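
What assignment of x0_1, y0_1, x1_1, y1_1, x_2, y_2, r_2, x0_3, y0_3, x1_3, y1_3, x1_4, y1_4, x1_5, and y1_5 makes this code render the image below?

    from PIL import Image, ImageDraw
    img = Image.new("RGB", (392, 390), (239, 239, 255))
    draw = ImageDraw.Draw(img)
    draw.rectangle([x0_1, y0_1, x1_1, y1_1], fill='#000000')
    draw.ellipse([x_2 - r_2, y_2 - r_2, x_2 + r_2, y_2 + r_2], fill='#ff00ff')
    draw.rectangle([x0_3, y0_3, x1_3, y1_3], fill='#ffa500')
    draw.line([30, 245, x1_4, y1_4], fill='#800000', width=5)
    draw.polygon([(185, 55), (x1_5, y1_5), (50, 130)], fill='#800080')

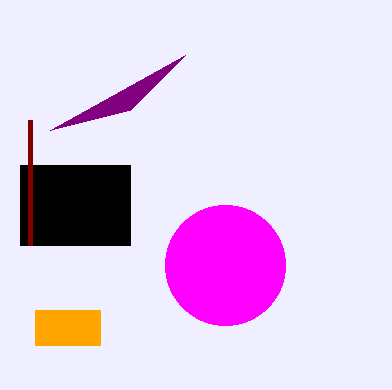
x0_1 = 20, y0_1 = 165, x1_1 = 130, y1_1 = 245, x_2 = 225, y_2 = 265, r_2 = 60, x0_3 = 35, y0_3 = 310, x1_3 = 100, y1_3 = 345, x1_4 = 30, y1_4 = 120, x1_5 = 130, y1_5 = 110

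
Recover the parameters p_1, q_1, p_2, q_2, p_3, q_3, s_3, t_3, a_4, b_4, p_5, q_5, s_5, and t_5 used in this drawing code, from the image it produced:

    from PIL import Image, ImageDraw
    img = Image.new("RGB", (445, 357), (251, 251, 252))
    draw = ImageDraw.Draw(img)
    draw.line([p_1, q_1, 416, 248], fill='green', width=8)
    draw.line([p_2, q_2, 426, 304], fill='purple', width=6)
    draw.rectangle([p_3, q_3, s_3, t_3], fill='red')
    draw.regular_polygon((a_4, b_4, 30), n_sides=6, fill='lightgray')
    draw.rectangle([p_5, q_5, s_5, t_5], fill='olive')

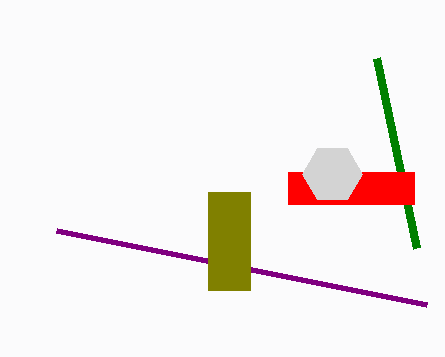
p_1 = 376; q_1 = 58; p_2 = 56; q_2 = 230; p_3 = 288; q_3 = 172; s_3 = 414; t_3 = 204; a_4 = 332; b_4 = 174; p_5 = 208; q_5 = 192; s_5 = 250; t_5 = 290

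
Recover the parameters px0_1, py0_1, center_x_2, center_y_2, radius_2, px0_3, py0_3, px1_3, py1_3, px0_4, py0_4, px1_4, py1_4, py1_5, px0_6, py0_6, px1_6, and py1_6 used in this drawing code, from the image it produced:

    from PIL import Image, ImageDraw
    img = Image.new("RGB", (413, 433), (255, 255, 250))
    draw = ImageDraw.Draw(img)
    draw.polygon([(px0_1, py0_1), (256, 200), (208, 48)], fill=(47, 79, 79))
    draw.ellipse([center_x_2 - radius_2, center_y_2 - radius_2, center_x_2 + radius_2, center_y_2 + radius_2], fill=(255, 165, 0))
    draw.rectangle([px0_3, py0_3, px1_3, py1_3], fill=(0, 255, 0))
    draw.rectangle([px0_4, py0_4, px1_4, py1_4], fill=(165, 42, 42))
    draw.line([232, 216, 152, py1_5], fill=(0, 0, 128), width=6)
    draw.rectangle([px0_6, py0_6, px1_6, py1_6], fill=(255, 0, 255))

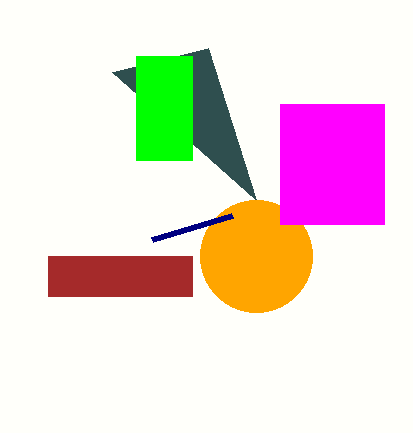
px0_1 = 112; py0_1 = 72; center_x_2 = 256; center_y_2 = 256; radius_2 = 56; px0_3 = 136; py0_3 = 56; px1_3 = 192; py1_3 = 160; px0_4 = 48; py0_4 = 256; px1_4 = 192; py1_4 = 296; py1_5 = 240; px0_6 = 280; py0_6 = 104; px1_6 = 384; py1_6 = 224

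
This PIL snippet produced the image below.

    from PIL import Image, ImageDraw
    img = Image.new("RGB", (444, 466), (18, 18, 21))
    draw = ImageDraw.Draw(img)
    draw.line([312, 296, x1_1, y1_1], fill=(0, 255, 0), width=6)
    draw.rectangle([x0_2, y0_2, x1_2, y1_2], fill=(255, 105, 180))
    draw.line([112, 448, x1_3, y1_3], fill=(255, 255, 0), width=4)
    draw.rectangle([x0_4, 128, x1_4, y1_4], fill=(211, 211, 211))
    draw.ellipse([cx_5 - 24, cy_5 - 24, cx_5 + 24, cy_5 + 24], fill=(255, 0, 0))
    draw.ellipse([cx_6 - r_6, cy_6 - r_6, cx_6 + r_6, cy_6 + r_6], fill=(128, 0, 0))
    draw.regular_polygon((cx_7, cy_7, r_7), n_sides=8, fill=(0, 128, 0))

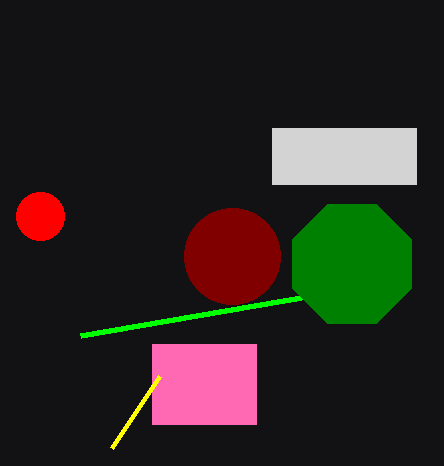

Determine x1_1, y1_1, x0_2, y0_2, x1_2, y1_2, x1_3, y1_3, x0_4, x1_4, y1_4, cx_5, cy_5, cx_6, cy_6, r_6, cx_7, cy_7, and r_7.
x1_1 = 80; y1_1 = 336; x0_2 = 152; y0_2 = 344; x1_2 = 256; y1_2 = 424; x1_3 = 160; y1_3 = 376; x0_4 = 272; x1_4 = 416; y1_4 = 184; cx_5 = 40; cy_5 = 216; cx_6 = 232; cy_6 = 256; r_6 = 48; cx_7 = 352; cy_7 = 264; r_7 = 64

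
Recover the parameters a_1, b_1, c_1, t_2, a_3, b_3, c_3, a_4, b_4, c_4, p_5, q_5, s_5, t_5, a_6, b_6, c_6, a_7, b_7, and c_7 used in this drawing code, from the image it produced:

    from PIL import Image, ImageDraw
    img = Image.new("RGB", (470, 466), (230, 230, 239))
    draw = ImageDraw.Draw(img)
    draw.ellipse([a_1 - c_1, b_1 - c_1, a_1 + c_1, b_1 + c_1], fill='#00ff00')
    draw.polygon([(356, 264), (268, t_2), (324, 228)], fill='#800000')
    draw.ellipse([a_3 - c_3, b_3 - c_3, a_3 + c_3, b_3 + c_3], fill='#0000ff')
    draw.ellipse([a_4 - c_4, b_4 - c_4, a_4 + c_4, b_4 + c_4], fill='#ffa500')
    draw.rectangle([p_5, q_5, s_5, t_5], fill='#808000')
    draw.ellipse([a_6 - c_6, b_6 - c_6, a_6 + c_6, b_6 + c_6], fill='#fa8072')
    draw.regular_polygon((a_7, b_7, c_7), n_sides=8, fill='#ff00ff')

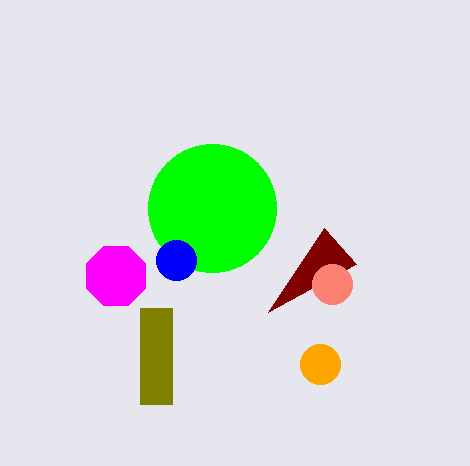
a_1 = 212; b_1 = 208; c_1 = 64; t_2 = 312; a_3 = 176; b_3 = 260; c_3 = 20; a_4 = 320; b_4 = 364; c_4 = 20; p_5 = 140; q_5 = 308; s_5 = 172; t_5 = 404; a_6 = 332; b_6 = 284; c_6 = 20; a_7 = 116; b_7 = 276; c_7 = 32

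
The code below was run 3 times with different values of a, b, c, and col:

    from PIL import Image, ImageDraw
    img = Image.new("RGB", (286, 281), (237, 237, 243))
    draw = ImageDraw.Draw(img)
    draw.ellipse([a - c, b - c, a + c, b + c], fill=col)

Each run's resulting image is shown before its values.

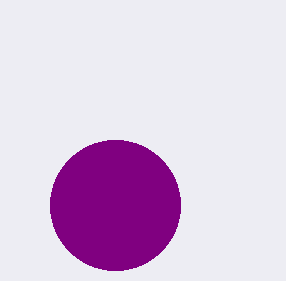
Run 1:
a = 115
b = 205
c = 65
col = 'purple'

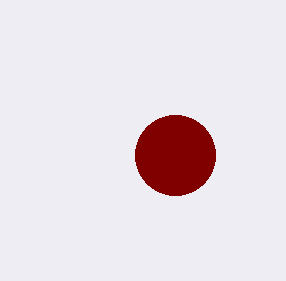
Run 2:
a = 175; b = 155; c = 40; col = 'maroon'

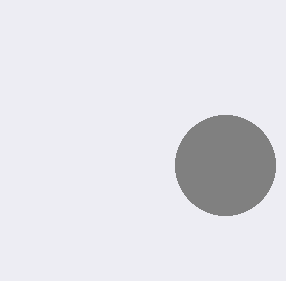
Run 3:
a = 225, b = 165, c = 50, col = 'gray'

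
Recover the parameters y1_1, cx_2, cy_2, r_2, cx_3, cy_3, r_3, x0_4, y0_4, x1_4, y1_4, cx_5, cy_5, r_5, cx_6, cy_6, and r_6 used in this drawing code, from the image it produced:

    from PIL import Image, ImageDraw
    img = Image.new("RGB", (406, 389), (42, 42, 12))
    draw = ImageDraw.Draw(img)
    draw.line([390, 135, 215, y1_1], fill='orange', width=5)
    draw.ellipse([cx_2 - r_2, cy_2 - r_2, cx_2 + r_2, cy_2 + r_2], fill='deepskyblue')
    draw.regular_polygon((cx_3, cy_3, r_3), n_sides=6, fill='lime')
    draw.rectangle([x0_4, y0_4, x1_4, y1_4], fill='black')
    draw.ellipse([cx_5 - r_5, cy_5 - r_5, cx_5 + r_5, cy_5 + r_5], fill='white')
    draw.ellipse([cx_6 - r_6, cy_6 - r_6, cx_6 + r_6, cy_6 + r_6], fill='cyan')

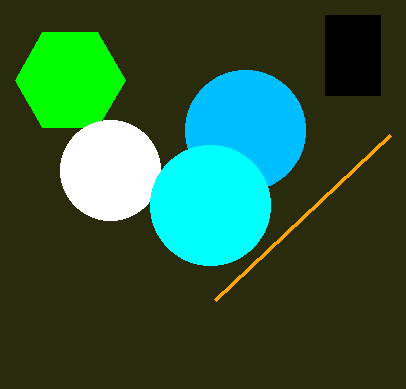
y1_1 = 300, cx_2 = 245, cy_2 = 130, r_2 = 60, cx_3 = 70, cy_3 = 80, r_3 = 55, x0_4 = 325, y0_4 = 15, x1_4 = 380, y1_4 = 95, cx_5 = 110, cy_5 = 170, r_5 = 50, cx_6 = 210, cy_6 = 205, r_6 = 60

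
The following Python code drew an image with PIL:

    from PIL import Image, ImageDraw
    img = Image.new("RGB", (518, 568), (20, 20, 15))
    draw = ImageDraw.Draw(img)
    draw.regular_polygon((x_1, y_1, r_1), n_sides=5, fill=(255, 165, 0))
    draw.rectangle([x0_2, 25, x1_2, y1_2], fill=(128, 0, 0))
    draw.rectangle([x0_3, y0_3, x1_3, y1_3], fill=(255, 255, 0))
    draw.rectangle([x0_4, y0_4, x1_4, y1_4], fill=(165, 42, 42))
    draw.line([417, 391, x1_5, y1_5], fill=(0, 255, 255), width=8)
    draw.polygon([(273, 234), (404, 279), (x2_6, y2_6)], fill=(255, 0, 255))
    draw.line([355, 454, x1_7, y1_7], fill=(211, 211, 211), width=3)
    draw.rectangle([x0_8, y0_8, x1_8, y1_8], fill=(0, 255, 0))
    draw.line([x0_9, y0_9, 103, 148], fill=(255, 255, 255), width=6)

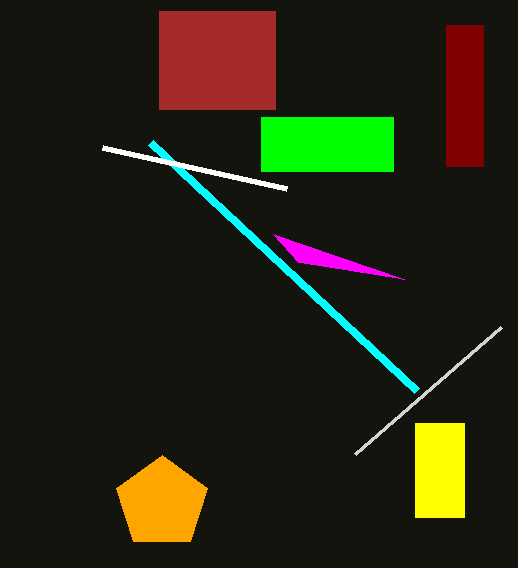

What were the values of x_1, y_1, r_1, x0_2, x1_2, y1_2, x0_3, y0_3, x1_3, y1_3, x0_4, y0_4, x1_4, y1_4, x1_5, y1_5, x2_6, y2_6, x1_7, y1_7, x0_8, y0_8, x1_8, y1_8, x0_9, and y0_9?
x_1 = 162
y_1 = 503
r_1 = 48
x0_2 = 446
x1_2 = 483
y1_2 = 166
x0_3 = 415
y0_3 = 423
x1_3 = 464
y1_3 = 517
x0_4 = 159
y0_4 = 11
x1_4 = 275
y1_4 = 109
x1_5 = 151
y1_5 = 143
x2_6 = 298
y2_6 = 262
x1_7 = 501
y1_7 = 327
x0_8 = 261
y0_8 = 117
x1_8 = 393
y1_8 = 171
x0_9 = 287
y0_9 = 189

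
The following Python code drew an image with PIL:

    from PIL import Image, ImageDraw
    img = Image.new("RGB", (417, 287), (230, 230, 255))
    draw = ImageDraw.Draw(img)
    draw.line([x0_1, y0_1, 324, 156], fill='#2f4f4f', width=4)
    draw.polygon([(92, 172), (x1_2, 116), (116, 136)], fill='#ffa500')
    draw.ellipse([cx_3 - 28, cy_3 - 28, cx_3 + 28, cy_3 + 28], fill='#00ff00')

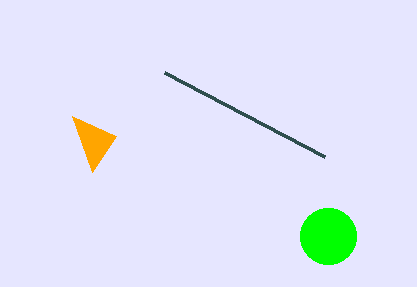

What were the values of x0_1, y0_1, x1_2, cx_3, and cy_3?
x0_1 = 164, y0_1 = 72, x1_2 = 72, cx_3 = 328, cy_3 = 236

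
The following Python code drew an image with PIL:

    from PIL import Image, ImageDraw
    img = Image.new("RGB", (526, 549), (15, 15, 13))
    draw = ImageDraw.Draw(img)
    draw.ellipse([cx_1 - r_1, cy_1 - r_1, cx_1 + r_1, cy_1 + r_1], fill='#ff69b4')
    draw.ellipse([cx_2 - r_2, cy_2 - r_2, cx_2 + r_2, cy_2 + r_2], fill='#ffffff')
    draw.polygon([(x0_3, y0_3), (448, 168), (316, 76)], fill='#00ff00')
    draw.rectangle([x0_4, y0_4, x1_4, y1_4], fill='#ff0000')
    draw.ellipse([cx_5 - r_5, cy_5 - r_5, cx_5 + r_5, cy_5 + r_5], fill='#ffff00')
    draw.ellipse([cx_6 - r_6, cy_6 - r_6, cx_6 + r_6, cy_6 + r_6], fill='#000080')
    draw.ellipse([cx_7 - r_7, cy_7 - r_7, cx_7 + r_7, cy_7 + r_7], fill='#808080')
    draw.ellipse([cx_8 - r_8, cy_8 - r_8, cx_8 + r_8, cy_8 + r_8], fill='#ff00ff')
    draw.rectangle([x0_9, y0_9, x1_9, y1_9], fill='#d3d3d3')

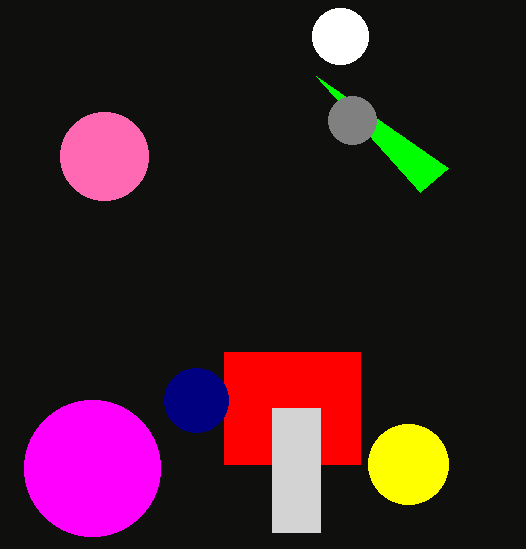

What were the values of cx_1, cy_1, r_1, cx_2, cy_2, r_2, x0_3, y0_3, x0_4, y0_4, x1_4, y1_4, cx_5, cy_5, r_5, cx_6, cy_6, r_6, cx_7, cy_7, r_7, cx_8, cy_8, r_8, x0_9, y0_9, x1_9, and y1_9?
cx_1 = 104, cy_1 = 156, r_1 = 44, cx_2 = 340, cy_2 = 36, r_2 = 28, x0_3 = 420, y0_3 = 192, x0_4 = 224, y0_4 = 352, x1_4 = 360, y1_4 = 464, cx_5 = 408, cy_5 = 464, r_5 = 40, cx_6 = 196, cy_6 = 400, r_6 = 32, cx_7 = 352, cy_7 = 120, r_7 = 24, cx_8 = 92, cy_8 = 468, r_8 = 68, x0_9 = 272, y0_9 = 408, x1_9 = 320, y1_9 = 532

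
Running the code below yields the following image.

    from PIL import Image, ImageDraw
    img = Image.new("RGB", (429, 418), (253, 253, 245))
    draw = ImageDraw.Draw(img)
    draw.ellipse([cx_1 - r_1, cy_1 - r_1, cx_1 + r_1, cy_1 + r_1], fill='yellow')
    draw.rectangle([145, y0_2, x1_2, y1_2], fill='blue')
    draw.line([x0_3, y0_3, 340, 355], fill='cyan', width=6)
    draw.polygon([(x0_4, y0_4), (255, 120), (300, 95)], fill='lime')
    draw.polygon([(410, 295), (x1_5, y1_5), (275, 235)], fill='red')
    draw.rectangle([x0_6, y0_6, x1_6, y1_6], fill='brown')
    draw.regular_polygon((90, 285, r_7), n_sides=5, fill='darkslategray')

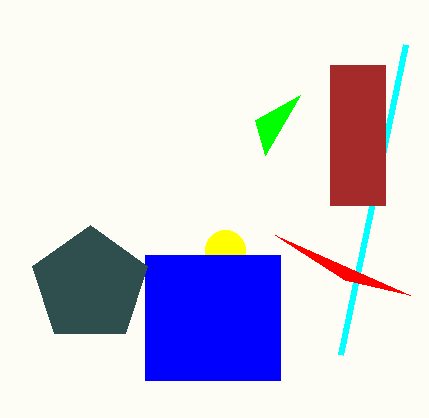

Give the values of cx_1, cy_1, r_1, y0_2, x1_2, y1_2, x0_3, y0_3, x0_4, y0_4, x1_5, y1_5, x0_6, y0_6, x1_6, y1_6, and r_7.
cx_1 = 225
cy_1 = 250
r_1 = 20
y0_2 = 255
x1_2 = 280
y1_2 = 380
x0_3 = 405
y0_3 = 45
x0_4 = 265
y0_4 = 155
x1_5 = 345
y1_5 = 280
x0_6 = 330
y0_6 = 65
x1_6 = 385
y1_6 = 205
r_7 = 60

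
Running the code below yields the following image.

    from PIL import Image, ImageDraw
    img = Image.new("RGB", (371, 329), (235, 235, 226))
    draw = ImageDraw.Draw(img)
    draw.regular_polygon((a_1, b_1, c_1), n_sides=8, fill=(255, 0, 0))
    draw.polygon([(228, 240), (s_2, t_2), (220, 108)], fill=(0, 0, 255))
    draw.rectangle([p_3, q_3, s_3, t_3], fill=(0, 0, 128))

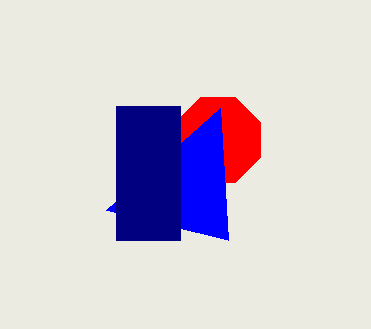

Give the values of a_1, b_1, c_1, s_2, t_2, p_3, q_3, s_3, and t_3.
a_1 = 218
b_1 = 140
c_1 = 46
s_2 = 106
t_2 = 210
p_3 = 116
q_3 = 106
s_3 = 180
t_3 = 240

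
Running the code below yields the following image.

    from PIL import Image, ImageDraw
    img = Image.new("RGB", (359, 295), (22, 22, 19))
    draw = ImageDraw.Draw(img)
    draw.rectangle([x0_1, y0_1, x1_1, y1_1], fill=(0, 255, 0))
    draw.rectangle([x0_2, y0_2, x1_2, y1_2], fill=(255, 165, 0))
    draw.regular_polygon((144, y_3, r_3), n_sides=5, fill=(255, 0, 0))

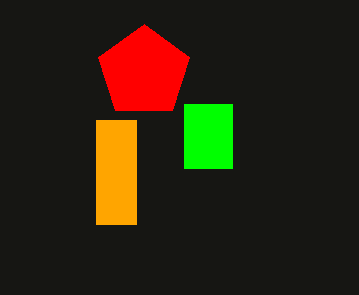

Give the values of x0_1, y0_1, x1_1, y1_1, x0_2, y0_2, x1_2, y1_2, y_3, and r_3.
x0_1 = 184
y0_1 = 104
x1_1 = 232
y1_1 = 168
x0_2 = 96
y0_2 = 120
x1_2 = 136
y1_2 = 224
y_3 = 72
r_3 = 48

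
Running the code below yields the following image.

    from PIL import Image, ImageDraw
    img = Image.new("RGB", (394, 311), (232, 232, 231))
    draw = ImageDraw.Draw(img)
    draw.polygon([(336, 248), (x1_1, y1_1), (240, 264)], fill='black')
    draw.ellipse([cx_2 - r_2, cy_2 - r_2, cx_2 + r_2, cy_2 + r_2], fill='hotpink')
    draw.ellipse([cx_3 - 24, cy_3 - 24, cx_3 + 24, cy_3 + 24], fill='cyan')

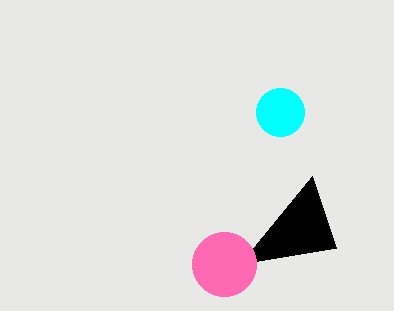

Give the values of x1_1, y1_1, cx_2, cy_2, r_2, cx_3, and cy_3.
x1_1 = 312
y1_1 = 176
cx_2 = 224
cy_2 = 264
r_2 = 32
cx_3 = 280
cy_3 = 112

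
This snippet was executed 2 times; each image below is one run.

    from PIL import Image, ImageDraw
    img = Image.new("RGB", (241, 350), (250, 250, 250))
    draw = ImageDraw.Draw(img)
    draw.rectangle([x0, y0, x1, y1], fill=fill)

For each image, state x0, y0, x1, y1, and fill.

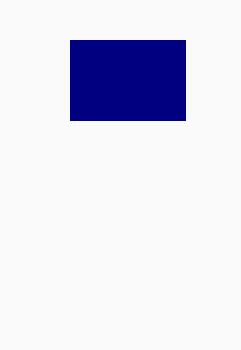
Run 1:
x0 = 70
y0 = 40
x1 = 185
y1 = 120
fill = 'navy'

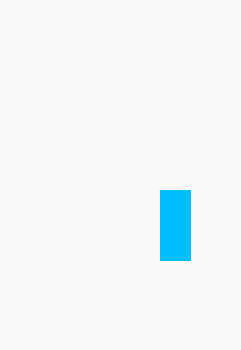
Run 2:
x0 = 160, y0 = 190, x1 = 190, y1 = 260, fill = 'deepskyblue'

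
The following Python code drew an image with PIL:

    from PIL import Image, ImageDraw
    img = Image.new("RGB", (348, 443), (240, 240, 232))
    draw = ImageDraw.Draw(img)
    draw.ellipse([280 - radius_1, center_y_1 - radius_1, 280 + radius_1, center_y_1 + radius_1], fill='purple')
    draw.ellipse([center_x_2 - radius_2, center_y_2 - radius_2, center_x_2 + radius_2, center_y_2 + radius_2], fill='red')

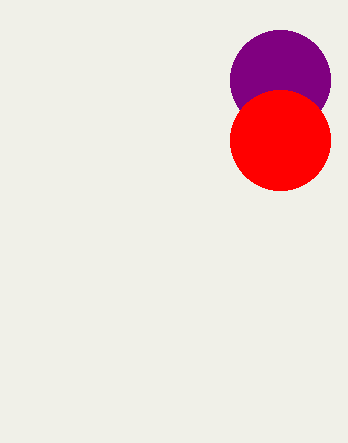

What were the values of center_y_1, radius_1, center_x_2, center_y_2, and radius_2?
center_y_1 = 80, radius_1 = 50, center_x_2 = 280, center_y_2 = 140, radius_2 = 50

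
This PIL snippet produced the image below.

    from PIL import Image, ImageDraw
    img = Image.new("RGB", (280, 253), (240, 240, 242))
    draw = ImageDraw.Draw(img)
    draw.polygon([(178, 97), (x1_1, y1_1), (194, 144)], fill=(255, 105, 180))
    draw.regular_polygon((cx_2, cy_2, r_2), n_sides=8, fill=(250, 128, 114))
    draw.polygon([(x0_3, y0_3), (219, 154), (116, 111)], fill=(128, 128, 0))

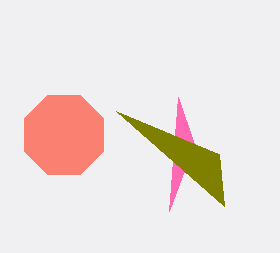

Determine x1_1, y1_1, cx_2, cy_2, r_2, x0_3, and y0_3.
x1_1 = 169; y1_1 = 211; cx_2 = 64; cy_2 = 135; r_2 = 43; x0_3 = 224; y0_3 = 206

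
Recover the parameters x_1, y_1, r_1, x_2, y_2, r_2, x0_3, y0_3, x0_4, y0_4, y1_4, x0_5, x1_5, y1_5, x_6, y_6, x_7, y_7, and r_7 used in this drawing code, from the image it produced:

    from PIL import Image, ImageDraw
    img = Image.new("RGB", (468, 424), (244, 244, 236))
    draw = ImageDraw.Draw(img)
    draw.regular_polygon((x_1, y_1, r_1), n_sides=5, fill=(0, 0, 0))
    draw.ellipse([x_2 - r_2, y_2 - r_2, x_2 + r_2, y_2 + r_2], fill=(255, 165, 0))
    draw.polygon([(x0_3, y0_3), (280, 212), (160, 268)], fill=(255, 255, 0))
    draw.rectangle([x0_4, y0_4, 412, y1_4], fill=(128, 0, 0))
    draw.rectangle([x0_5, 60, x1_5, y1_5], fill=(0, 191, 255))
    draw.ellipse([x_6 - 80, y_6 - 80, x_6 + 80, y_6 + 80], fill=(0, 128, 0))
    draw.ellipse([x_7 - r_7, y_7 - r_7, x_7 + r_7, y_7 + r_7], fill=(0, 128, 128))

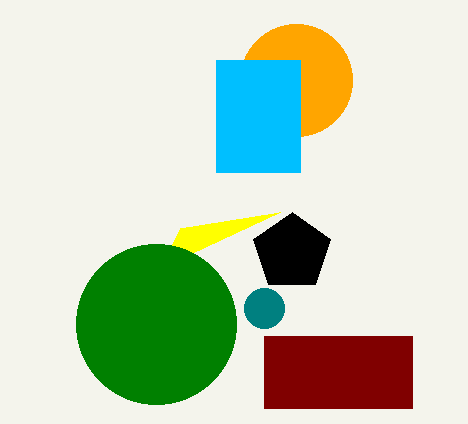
x_1 = 292; y_1 = 252; r_1 = 40; x_2 = 296; y_2 = 80; r_2 = 56; x0_3 = 180; y0_3 = 228; x0_4 = 264; y0_4 = 336; y1_4 = 408; x0_5 = 216; x1_5 = 300; y1_5 = 172; x_6 = 156; y_6 = 324; x_7 = 264; y_7 = 308; r_7 = 20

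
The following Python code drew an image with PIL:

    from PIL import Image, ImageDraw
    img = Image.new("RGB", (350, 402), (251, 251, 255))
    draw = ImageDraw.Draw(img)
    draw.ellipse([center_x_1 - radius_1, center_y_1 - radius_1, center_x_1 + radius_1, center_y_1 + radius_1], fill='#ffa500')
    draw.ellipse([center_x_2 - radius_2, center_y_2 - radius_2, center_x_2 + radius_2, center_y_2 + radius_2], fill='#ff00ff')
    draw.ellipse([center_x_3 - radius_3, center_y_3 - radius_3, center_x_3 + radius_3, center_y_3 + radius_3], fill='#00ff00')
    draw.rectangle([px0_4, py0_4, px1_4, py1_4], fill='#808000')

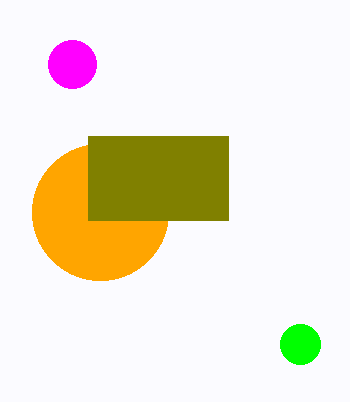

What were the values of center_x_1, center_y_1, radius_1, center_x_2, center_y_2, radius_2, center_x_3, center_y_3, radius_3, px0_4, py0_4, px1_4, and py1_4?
center_x_1 = 100
center_y_1 = 212
radius_1 = 68
center_x_2 = 72
center_y_2 = 64
radius_2 = 24
center_x_3 = 300
center_y_3 = 344
radius_3 = 20
px0_4 = 88
py0_4 = 136
px1_4 = 228
py1_4 = 220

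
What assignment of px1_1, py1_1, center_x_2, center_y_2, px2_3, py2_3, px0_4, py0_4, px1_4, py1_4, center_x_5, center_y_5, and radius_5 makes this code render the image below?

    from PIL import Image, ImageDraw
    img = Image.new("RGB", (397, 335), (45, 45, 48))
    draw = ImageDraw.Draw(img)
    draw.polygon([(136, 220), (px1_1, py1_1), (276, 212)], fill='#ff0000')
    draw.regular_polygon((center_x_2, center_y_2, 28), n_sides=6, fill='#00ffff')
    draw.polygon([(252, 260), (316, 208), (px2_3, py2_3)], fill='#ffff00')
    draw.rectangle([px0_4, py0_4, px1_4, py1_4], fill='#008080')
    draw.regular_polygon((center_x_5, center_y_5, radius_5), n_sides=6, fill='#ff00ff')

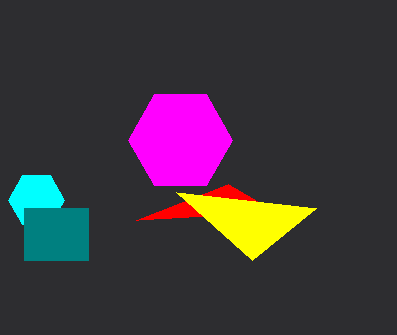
px1_1 = 228
py1_1 = 184
center_x_2 = 36
center_y_2 = 200
px2_3 = 176
py2_3 = 192
px0_4 = 24
py0_4 = 208
px1_4 = 88
py1_4 = 260
center_x_5 = 180
center_y_5 = 140
radius_5 = 52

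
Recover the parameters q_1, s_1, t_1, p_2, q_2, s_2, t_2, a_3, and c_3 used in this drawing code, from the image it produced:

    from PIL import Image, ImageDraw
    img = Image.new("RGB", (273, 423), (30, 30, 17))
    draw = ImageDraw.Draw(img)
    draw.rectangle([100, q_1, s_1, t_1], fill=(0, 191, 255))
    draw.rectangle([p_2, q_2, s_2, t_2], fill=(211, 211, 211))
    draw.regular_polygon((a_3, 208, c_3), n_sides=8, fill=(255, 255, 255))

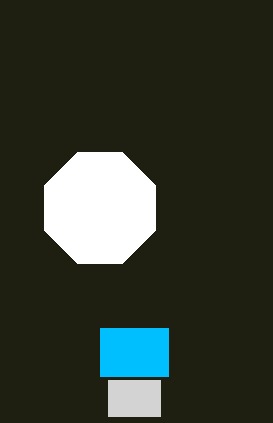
q_1 = 328, s_1 = 168, t_1 = 376, p_2 = 108, q_2 = 380, s_2 = 160, t_2 = 416, a_3 = 100, c_3 = 60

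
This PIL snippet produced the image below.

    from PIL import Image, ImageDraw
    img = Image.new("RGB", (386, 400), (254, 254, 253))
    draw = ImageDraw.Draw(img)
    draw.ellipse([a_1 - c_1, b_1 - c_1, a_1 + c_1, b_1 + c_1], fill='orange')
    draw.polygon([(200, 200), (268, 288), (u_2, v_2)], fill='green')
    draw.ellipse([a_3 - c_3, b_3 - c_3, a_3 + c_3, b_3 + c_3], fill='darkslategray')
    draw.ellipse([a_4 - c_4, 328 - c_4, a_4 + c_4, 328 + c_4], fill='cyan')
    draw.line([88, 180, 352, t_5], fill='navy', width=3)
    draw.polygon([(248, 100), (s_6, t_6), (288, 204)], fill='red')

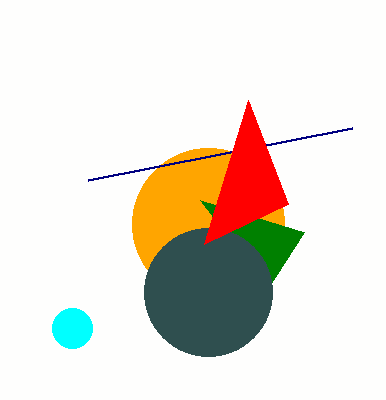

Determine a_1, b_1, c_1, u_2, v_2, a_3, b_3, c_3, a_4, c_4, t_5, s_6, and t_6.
a_1 = 208
b_1 = 224
c_1 = 76
u_2 = 304
v_2 = 232
a_3 = 208
b_3 = 292
c_3 = 64
a_4 = 72
c_4 = 20
t_5 = 128
s_6 = 204
t_6 = 244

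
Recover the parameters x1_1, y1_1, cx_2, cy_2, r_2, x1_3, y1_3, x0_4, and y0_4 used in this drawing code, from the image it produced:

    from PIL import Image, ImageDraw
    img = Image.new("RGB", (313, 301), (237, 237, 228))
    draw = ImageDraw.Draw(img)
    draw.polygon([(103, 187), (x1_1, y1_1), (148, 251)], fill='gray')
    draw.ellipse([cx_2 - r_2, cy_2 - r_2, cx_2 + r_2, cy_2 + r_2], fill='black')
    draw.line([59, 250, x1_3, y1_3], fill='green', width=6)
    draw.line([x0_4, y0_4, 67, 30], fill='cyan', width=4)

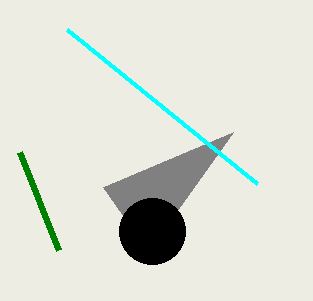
x1_1 = 233; y1_1 = 132; cx_2 = 152; cy_2 = 231; r_2 = 33; x1_3 = 20; y1_3 = 152; x0_4 = 257; y0_4 = 184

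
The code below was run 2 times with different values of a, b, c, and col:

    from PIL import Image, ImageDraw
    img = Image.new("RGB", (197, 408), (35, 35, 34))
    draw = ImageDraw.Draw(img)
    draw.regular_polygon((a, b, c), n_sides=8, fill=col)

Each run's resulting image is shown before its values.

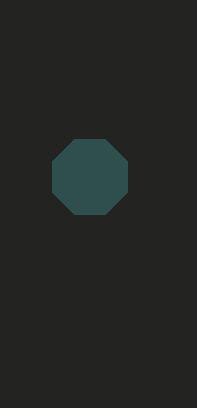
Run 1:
a = 90
b = 177
c = 41
col = 'darkslategray'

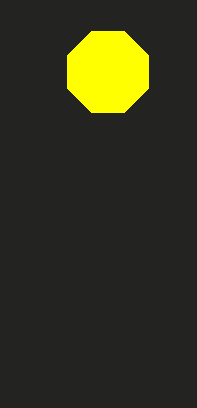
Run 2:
a = 108; b = 72; c = 44; col = 'yellow'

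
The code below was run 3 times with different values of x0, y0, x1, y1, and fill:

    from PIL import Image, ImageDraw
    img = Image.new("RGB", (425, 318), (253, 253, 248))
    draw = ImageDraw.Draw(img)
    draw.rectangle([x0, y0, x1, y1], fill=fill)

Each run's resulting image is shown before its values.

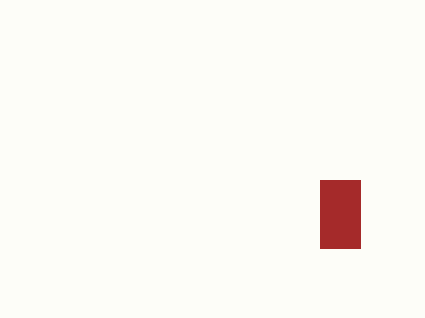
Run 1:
x0 = 320, y0 = 180, x1 = 360, y1 = 248, fill = 'brown'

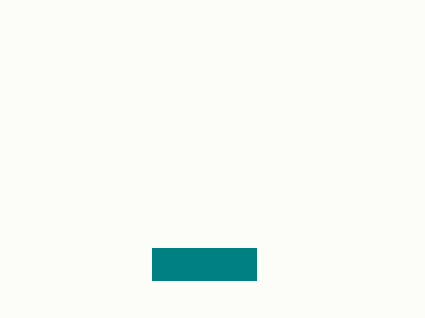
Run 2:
x0 = 152; y0 = 248; x1 = 256; y1 = 280; fill = 'teal'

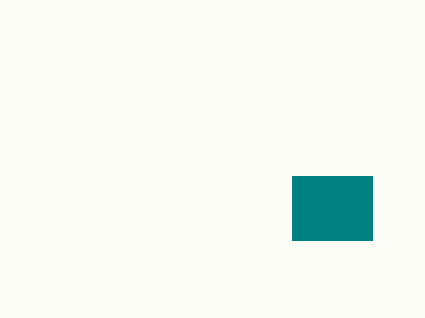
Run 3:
x0 = 292, y0 = 176, x1 = 372, y1 = 240, fill = 'teal'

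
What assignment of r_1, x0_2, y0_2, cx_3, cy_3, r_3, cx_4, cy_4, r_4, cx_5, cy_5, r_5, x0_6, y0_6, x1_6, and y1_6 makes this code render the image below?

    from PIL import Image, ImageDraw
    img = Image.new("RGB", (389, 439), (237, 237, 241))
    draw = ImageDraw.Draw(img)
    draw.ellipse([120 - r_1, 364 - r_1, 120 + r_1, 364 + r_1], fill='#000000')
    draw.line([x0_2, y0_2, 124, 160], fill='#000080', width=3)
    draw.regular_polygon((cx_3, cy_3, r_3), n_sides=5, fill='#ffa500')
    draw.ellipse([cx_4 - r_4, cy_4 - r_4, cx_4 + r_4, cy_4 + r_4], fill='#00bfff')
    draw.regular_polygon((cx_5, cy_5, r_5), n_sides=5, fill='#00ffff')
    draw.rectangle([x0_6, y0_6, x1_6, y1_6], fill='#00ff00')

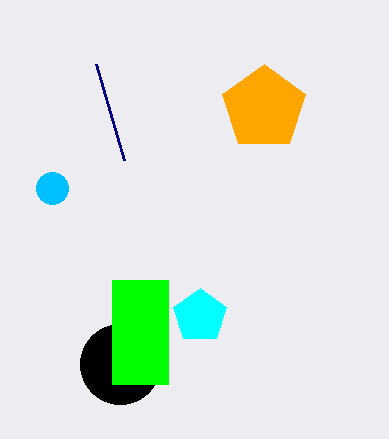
r_1 = 40
x0_2 = 96
y0_2 = 64
cx_3 = 264
cy_3 = 108
r_3 = 44
cx_4 = 52
cy_4 = 188
r_4 = 16
cx_5 = 200
cy_5 = 316
r_5 = 28
x0_6 = 112
y0_6 = 280
x1_6 = 168
y1_6 = 384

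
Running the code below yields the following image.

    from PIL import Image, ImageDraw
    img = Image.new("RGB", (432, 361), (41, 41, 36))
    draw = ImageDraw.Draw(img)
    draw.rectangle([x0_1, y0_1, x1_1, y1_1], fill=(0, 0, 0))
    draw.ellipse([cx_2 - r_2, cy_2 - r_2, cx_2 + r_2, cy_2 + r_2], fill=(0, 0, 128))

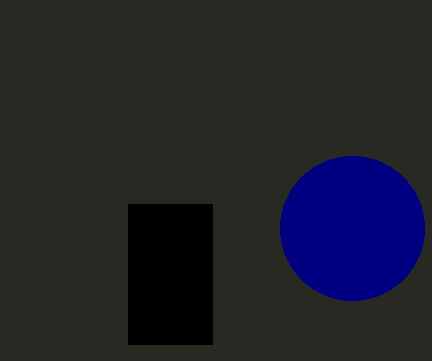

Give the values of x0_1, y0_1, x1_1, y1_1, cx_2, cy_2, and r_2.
x0_1 = 128
y0_1 = 204
x1_1 = 212
y1_1 = 344
cx_2 = 352
cy_2 = 228
r_2 = 72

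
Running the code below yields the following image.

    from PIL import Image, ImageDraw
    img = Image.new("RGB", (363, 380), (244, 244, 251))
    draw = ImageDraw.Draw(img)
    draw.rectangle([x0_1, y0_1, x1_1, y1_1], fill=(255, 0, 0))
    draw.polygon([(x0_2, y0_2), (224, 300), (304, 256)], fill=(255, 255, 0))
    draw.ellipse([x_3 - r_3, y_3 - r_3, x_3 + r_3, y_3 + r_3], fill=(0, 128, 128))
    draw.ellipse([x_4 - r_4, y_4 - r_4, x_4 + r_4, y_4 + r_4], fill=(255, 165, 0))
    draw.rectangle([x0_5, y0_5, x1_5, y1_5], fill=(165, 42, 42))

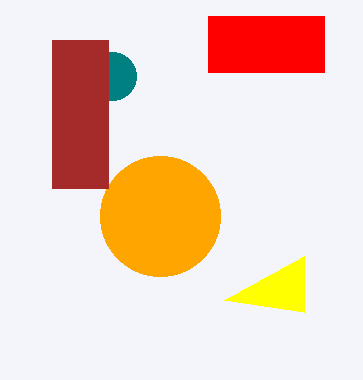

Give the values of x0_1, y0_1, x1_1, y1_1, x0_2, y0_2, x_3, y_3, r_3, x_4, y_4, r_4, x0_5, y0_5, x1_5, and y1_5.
x0_1 = 208, y0_1 = 16, x1_1 = 324, y1_1 = 72, x0_2 = 304, y0_2 = 312, x_3 = 112, y_3 = 76, r_3 = 24, x_4 = 160, y_4 = 216, r_4 = 60, x0_5 = 52, y0_5 = 40, x1_5 = 108, y1_5 = 188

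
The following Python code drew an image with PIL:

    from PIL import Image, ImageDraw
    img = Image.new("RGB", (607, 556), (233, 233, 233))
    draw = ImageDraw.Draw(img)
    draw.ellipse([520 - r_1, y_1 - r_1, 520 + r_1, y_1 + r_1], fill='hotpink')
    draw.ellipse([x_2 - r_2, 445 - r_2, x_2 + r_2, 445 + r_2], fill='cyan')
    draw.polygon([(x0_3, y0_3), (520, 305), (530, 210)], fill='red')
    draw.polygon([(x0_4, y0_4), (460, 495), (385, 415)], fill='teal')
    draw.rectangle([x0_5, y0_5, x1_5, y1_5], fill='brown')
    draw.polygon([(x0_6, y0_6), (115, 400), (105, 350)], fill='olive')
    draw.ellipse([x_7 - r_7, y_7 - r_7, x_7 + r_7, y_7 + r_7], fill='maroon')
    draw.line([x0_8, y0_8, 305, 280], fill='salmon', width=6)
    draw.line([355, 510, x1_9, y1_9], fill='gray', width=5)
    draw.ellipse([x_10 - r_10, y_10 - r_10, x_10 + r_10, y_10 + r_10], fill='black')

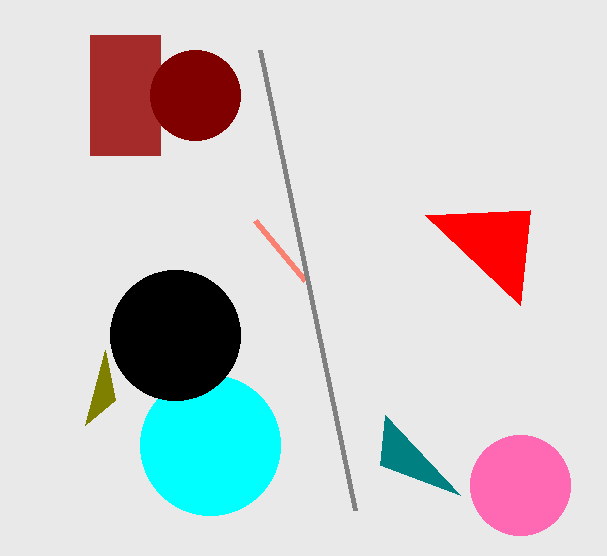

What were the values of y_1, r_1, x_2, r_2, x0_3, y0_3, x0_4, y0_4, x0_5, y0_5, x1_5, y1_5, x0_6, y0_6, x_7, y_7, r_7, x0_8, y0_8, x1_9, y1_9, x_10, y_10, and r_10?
y_1 = 485, r_1 = 50, x_2 = 210, r_2 = 70, x0_3 = 425, y0_3 = 215, x0_4 = 380, y0_4 = 465, x0_5 = 90, y0_5 = 35, x1_5 = 160, y1_5 = 155, x0_6 = 85, y0_6 = 425, x_7 = 195, y_7 = 95, r_7 = 45, x0_8 = 255, y0_8 = 220, x1_9 = 260, y1_9 = 50, x_10 = 175, y_10 = 335, r_10 = 65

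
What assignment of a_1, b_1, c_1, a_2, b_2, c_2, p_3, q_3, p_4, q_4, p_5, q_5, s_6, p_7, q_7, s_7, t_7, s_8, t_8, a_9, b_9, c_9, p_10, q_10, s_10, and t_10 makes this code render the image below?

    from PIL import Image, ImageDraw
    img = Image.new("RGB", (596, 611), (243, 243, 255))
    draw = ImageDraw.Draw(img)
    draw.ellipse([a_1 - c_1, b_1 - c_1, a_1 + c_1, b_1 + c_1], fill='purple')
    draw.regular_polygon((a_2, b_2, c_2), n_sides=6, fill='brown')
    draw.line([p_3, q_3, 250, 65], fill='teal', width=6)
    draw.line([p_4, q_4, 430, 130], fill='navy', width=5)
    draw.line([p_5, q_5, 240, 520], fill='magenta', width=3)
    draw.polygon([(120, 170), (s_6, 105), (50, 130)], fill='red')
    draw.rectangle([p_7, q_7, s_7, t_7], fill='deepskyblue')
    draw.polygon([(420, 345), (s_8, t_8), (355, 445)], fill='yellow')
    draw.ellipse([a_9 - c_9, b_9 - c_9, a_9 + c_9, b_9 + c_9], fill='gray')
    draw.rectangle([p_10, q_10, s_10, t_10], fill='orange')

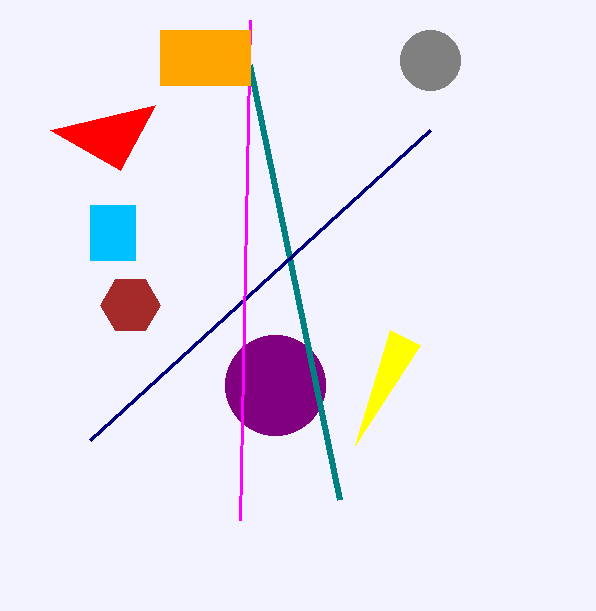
a_1 = 275; b_1 = 385; c_1 = 50; a_2 = 130; b_2 = 305; c_2 = 30; p_3 = 340; q_3 = 500; p_4 = 90; q_4 = 440; p_5 = 250; q_5 = 20; s_6 = 155; p_7 = 90; q_7 = 205; s_7 = 135; t_7 = 260; s_8 = 390; t_8 = 330; a_9 = 430; b_9 = 60; c_9 = 30; p_10 = 160; q_10 = 30; s_10 = 250; t_10 = 85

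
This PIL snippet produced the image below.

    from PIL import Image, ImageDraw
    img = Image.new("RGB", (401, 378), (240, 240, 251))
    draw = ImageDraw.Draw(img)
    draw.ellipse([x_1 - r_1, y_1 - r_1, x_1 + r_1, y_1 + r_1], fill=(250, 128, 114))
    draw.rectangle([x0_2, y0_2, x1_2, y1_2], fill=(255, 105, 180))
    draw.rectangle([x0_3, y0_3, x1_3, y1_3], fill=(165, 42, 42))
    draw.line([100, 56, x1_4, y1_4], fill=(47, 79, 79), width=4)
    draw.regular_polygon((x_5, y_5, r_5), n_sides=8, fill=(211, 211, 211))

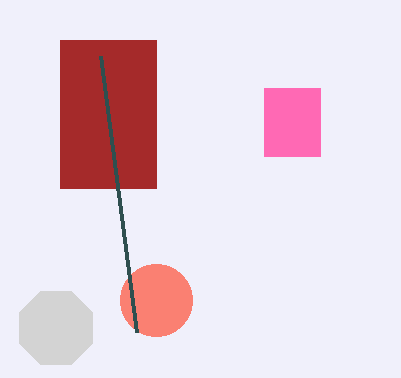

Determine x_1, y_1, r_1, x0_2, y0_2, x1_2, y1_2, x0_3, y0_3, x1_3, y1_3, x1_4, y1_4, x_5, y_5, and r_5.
x_1 = 156, y_1 = 300, r_1 = 36, x0_2 = 264, y0_2 = 88, x1_2 = 320, y1_2 = 156, x0_3 = 60, y0_3 = 40, x1_3 = 156, y1_3 = 188, x1_4 = 136, y1_4 = 332, x_5 = 56, y_5 = 328, r_5 = 40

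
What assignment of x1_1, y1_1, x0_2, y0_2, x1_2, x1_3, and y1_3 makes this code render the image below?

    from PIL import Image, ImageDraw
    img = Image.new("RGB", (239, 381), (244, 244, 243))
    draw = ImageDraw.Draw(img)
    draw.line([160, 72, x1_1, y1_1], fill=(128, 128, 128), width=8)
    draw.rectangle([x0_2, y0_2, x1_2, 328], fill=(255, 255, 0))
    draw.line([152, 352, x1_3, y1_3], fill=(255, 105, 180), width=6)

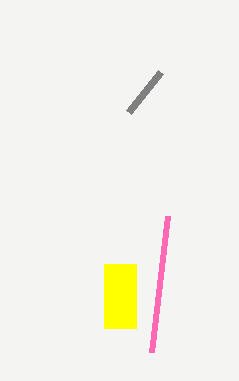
x1_1 = 128
y1_1 = 112
x0_2 = 104
y0_2 = 264
x1_2 = 136
x1_3 = 168
y1_3 = 216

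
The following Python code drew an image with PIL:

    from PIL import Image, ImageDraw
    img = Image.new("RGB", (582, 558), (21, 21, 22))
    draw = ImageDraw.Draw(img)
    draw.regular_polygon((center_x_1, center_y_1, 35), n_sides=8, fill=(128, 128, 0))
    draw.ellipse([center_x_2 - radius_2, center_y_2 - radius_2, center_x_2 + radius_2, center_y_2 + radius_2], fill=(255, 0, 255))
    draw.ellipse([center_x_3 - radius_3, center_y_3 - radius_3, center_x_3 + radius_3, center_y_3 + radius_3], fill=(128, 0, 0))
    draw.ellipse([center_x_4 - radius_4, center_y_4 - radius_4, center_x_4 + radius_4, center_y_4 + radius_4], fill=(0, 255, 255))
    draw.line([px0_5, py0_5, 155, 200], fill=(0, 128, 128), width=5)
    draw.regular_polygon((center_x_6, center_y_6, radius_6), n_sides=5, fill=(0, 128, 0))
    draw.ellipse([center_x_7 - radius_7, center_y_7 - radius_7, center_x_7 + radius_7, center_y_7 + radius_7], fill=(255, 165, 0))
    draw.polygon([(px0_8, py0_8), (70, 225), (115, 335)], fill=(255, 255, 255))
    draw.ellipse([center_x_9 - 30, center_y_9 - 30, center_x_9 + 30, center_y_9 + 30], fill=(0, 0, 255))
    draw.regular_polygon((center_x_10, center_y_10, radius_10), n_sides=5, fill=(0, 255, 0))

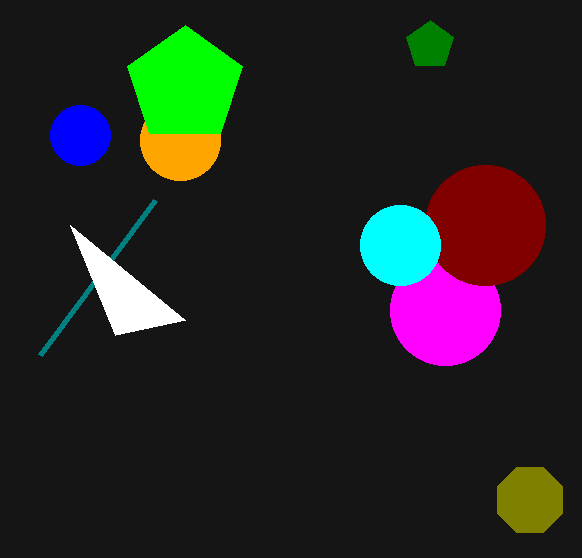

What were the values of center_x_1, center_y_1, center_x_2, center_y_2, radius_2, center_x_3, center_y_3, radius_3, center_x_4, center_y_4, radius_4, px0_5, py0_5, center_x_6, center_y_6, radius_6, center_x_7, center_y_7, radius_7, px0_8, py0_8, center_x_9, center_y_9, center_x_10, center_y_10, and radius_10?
center_x_1 = 530
center_y_1 = 500
center_x_2 = 445
center_y_2 = 310
radius_2 = 55
center_x_3 = 485
center_y_3 = 225
radius_3 = 60
center_x_4 = 400
center_y_4 = 245
radius_4 = 40
px0_5 = 40
py0_5 = 355
center_x_6 = 430
center_y_6 = 45
radius_6 = 25
center_x_7 = 180
center_y_7 = 140
radius_7 = 40
px0_8 = 185
py0_8 = 320
center_x_9 = 80
center_y_9 = 135
center_x_10 = 185
center_y_10 = 85
radius_10 = 60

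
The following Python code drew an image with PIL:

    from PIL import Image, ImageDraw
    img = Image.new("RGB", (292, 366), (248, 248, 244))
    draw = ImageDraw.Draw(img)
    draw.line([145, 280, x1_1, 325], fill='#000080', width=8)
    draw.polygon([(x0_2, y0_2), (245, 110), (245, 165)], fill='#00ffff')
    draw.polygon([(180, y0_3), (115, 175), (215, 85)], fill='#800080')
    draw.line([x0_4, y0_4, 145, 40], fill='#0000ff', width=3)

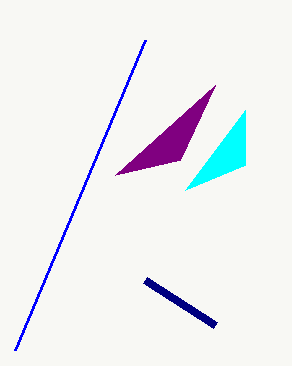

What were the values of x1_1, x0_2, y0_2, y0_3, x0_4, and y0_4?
x1_1 = 215, x0_2 = 185, y0_2 = 190, y0_3 = 160, x0_4 = 15, y0_4 = 350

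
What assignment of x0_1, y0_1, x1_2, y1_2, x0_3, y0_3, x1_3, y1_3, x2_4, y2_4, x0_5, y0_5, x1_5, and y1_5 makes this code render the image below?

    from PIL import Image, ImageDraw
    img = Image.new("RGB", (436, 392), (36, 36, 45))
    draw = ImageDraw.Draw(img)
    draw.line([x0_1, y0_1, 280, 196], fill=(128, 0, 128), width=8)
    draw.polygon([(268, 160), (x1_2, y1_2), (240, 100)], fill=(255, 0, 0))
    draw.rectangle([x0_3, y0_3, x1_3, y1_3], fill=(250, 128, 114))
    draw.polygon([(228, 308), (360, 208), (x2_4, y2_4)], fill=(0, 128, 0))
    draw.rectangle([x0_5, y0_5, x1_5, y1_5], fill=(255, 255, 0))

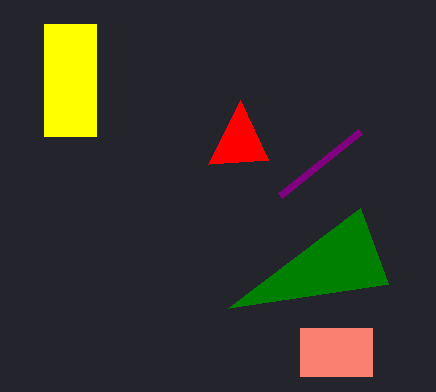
x0_1 = 360; y0_1 = 132; x1_2 = 208; y1_2 = 164; x0_3 = 300; y0_3 = 328; x1_3 = 372; y1_3 = 376; x2_4 = 388; y2_4 = 284; x0_5 = 44; y0_5 = 24; x1_5 = 96; y1_5 = 136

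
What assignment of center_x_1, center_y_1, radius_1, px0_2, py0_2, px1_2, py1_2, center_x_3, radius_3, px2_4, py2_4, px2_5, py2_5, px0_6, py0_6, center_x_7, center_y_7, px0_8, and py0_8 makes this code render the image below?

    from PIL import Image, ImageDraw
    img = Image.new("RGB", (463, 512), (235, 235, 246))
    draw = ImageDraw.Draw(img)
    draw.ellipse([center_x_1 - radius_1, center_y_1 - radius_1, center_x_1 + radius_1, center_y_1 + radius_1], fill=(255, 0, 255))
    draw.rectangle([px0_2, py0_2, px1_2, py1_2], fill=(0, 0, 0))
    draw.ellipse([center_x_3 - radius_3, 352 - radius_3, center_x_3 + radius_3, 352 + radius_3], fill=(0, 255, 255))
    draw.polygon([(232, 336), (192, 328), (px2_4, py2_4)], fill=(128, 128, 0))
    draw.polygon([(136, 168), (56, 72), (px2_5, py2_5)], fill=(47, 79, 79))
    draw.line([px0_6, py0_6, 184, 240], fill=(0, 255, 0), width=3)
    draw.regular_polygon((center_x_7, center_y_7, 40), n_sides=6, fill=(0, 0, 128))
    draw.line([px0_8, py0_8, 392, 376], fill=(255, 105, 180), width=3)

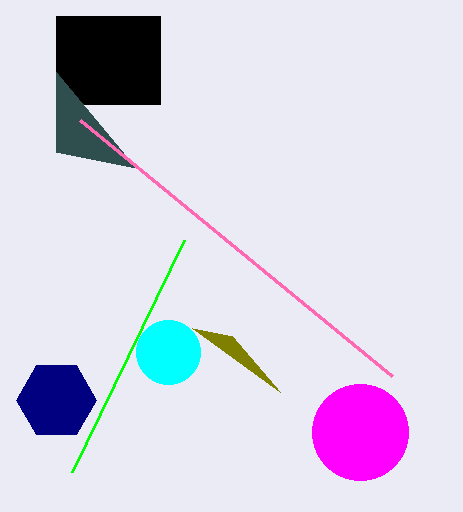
center_x_1 = 360, center_y_1 = 432, radius_1 = 48, px0_2 = 56, py0_2 = 16, px1_2 = 160, py1_2 = 104, center_x_3 = 168, radius_3 = 32, px2_4 = 280, py2_4 = 392, px2_5 = 56, py2_5 = 152, px0_6 = 72, py0_6 = 472, center_x_7 = 56, center_y_7 = 400, px0_8 = 80, py0_8 = 120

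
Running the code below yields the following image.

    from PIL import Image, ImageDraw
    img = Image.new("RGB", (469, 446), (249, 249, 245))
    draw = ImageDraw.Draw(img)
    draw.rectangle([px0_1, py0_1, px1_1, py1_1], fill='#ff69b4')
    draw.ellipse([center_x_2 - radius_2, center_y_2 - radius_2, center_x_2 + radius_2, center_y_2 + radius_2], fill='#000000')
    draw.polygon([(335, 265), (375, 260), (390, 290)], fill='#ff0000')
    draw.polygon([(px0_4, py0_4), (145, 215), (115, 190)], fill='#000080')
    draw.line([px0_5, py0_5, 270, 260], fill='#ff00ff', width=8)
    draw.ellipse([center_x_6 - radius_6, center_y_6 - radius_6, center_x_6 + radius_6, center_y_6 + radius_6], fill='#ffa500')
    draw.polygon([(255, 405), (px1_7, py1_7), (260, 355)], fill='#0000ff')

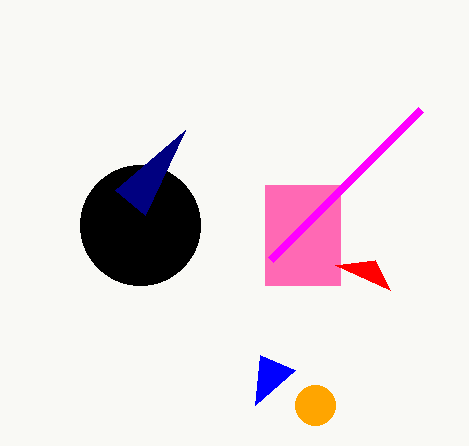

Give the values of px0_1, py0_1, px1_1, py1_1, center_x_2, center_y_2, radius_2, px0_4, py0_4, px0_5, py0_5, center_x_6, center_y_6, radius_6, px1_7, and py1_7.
px0_1 = 265; py0_1 = 185; px1_1 = 340; py1_1 = 285; center_x_2 = 140; center_y_2 = 225; radius_2 = 60; px0_4 = 185; py0_4 = 130; px0_5 = 420; py0_5 = 110; center_x_6 = 315; center_y_6 = 405; radius_6 = 20; px1_7 = 295; py1_7 = 370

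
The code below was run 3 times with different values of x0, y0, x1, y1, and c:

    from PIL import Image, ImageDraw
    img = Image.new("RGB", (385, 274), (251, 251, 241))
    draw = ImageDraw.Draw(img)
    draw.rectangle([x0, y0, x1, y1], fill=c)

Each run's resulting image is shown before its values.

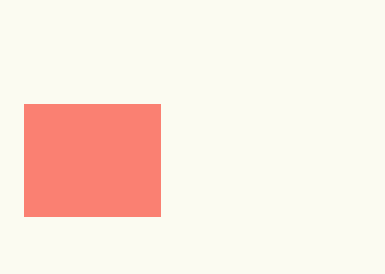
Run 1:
x0 = 24
y0 = 104
x1 = 160
y1 = 216
c = 'salmon'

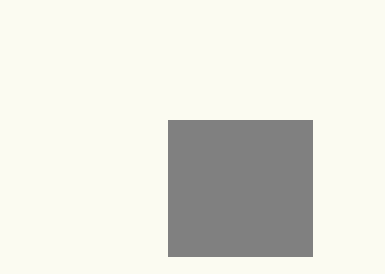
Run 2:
x0 = 168, y0 = 120, x1 = 312, y1 = 256, c = 'gray'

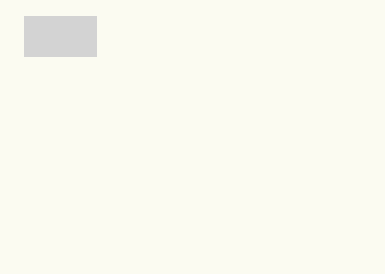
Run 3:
x0 = 24
y0 = 16
x1 = 96
y1 = 56
c = 'lightgray'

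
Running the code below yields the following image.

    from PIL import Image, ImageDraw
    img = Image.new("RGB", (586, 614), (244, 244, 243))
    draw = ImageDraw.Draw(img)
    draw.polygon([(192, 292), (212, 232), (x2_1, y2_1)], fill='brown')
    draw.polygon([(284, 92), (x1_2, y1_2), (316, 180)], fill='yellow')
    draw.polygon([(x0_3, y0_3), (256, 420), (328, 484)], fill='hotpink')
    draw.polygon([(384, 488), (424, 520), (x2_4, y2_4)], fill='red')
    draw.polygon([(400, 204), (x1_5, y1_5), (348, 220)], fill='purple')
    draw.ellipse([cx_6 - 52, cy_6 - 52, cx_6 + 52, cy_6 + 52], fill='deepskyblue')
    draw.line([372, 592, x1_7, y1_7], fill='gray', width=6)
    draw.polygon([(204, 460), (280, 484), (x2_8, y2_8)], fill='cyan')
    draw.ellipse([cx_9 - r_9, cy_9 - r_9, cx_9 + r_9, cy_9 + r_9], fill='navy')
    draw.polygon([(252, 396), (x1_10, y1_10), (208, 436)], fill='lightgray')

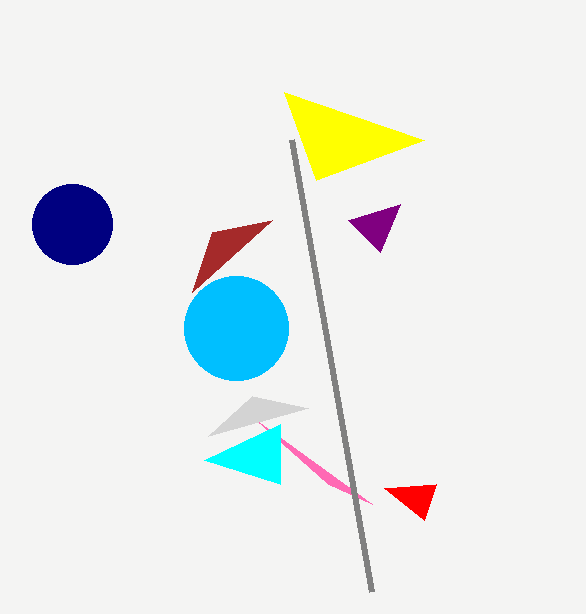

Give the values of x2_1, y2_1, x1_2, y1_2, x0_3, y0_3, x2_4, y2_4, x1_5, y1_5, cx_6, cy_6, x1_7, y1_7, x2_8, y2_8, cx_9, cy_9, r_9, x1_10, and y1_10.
x2_1 = 272; y2_1 = 220; x1_2 = 424; y1_2 = 140; x0_3 = 372; y0_3 = 504; x2_4 = 436; y2_4 = 484; x1_5 = 380; y1_5 = 252; cx_6 = 236; cy_6 = 328; x1_7 = 292; y1_7 = 140; x2_8 = 280; y2_8 = 424; cx_9 = 72; cy_9 = 224; r_9 = 40; x1_10 = 308; y1_10 = 408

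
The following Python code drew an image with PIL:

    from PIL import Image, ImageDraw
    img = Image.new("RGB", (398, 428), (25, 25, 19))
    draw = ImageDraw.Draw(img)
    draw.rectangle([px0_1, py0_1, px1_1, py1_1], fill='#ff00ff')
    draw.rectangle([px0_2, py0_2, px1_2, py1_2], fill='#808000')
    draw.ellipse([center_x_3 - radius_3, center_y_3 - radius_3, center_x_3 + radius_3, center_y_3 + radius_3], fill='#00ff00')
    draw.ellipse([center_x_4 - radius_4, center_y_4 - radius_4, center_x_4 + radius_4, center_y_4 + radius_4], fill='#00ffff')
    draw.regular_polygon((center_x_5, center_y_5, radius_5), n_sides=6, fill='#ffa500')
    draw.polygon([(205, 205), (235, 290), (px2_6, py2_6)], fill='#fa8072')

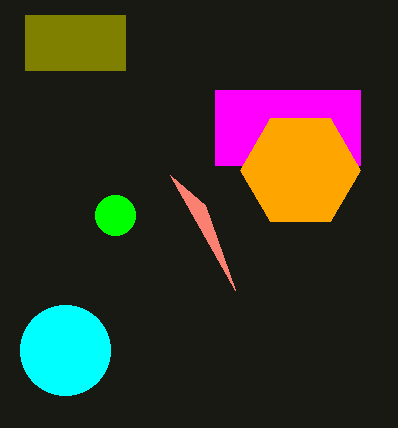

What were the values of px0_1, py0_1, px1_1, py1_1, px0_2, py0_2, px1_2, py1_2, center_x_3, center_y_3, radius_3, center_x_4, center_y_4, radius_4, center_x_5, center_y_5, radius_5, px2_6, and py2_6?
px0_1 = 215; py0_1 = 90; px1_1 = 360; py1_1 = 165; px0_2 = 25; py0_2 = 15; px1_2 = 125; py1_2 = 70; center_x_3 = 115; center_y_3 = 215; radius_3 = 20; center_x_4 = 65; center_y_4 = 350; radius_4 = 45; center_x_5 = 300; center_y_5 = 170; radius_5 = 60; px2_6 = 170; py2_6 = 175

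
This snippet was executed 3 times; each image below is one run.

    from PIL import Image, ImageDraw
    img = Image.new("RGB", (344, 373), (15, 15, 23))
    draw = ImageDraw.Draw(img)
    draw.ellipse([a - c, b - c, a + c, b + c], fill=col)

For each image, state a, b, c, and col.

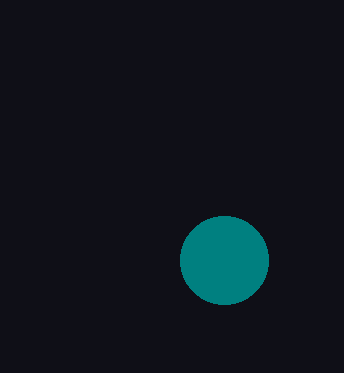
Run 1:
a = 224, b = 260, c = 44, col = 'teal'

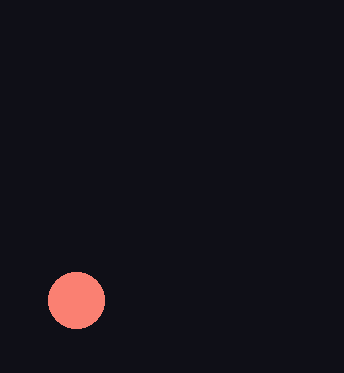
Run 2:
a = 76
b = 300
c = 28
col = 'salmon'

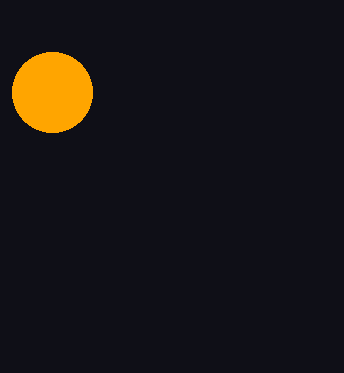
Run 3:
a = 52; b = 92; c = 40; col = 'orange'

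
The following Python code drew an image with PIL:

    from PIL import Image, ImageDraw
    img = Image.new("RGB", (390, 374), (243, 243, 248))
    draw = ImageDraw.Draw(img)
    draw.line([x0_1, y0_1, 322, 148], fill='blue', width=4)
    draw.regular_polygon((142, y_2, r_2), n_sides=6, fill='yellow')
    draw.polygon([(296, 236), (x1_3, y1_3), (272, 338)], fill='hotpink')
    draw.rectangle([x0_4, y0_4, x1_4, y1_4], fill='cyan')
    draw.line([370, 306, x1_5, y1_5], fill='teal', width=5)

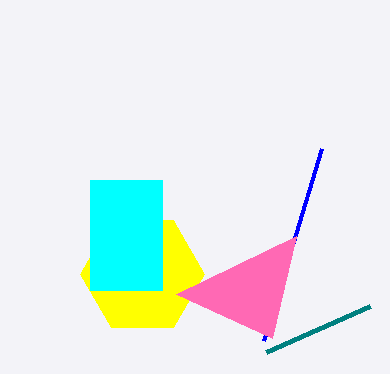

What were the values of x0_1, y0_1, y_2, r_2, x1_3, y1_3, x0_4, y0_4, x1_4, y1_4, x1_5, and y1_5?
x0_1 = 264
y0_1 = 340
y_2 = 274
r_2 = 62
x1_3 = 176
y1_3 = 294
x0_4 = 90
y0_4 = 180
x1_4 = 162
y1_4 = 290
x1_5 = 266
y1_5 = 352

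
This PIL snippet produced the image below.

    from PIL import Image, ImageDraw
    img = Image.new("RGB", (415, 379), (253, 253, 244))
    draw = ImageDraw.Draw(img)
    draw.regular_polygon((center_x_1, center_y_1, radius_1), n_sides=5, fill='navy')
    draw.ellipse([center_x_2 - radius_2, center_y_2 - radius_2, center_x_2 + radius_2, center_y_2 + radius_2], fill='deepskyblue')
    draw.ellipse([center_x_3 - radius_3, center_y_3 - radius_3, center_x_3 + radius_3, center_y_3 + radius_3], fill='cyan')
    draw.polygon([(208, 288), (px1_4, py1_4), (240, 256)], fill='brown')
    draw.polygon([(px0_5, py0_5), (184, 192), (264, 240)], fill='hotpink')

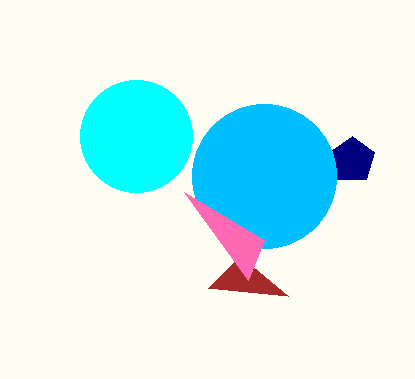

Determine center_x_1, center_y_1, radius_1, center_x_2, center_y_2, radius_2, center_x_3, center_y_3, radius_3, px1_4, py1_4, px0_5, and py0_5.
center_x_1 = 352
center_y_1 = 160
radius_1 = 24
center_x_2 = 264
center_y_2 = 176
radius_2 = 72
center_x_3 = 136
center_y_3 = 136
radius_3 = 56
px1_4 = 288
py1_4 = 296
px0_5 = 248
py0_5 = 280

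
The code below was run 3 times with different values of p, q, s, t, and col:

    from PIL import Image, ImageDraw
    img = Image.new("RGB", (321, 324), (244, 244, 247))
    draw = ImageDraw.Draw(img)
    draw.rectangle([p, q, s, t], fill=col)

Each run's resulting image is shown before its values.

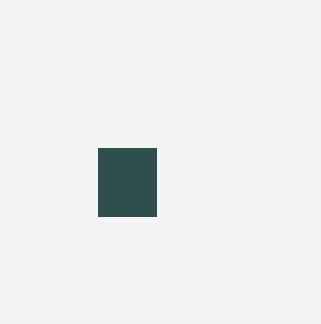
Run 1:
p = 98
q = 148
s = 156
t = 216
col = 'darkslategray'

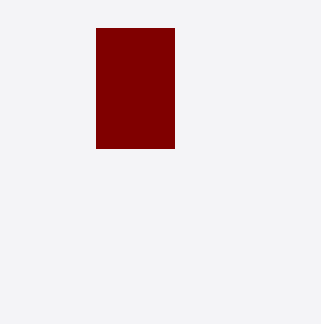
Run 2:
p = 96
q = 28
s = 174
t = 148
col = 'maroon'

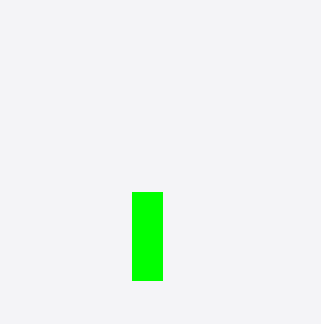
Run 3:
p = 132, q = 192, s = 162, t = 280, col = 'lime'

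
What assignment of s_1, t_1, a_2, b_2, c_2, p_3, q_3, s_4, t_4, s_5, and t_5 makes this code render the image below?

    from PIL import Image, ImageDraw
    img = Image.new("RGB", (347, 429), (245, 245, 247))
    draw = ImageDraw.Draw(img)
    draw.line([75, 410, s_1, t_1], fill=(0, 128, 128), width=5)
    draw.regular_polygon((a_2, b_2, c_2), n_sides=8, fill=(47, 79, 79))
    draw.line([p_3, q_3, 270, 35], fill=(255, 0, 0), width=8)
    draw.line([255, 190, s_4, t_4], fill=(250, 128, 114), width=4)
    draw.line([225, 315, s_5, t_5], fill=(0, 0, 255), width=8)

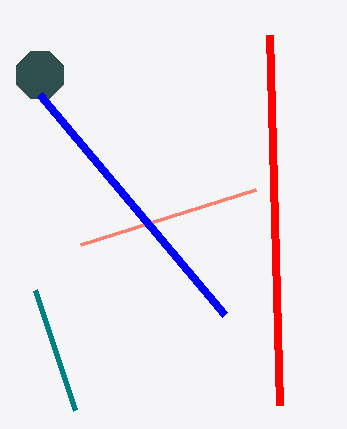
s_1 = 35
t_1 = 290
a_2 = 40
b_2 = 75
c_2 = 25
p_3 = 280
q_3 = 405
s_4 = 80
t_4 = 245
s_5 = 40
t_5 = 95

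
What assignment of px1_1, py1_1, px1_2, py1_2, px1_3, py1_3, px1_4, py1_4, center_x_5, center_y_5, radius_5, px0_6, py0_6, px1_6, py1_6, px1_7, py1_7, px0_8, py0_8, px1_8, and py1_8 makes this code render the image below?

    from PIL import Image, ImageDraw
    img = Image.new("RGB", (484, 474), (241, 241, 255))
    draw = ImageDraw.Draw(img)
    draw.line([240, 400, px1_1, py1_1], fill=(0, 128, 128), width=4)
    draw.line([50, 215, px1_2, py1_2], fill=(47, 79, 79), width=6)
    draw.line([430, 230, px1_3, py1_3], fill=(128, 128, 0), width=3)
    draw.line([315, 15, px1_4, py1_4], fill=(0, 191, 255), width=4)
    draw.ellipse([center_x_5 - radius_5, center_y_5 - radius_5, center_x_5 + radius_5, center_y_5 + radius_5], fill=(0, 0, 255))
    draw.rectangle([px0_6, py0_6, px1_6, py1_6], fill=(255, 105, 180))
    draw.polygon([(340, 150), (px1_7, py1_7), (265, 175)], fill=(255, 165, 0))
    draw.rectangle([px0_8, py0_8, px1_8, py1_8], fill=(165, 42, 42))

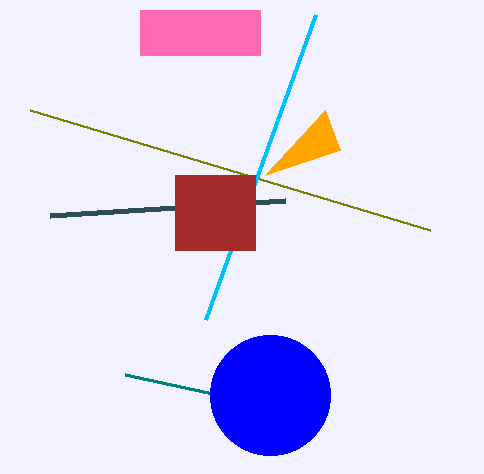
px1_1 = 125; py1_1 = 375; px1_2 = 285; py1_2 = 200; px1_3 = 30; py1_3 = 110; px1_4 = 205; py1_4 = 320; center_x_5 = 270; center_y_5 = 395; radius_5 = 60; px0_6 = 140; py0_6 = 10; px1_6 = 260; py1_6 = 55; px1_7 = 325; py1_7 = 110; px0_8 = 175; py0_8 = 175; px1_8 = 255; py1_8 = 250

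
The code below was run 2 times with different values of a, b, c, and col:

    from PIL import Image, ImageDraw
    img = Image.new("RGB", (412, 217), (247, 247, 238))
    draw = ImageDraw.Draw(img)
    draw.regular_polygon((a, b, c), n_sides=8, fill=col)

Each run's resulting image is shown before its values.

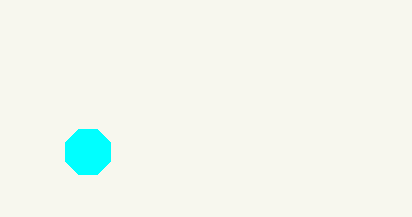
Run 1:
a = 88; b = 152; c = 24; col = 'cyan'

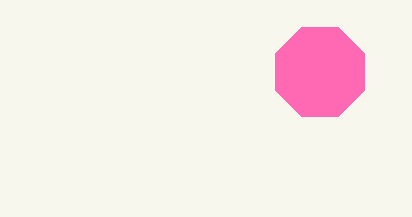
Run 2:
a = 320, b = 72, c = 48, col = 'hotpink'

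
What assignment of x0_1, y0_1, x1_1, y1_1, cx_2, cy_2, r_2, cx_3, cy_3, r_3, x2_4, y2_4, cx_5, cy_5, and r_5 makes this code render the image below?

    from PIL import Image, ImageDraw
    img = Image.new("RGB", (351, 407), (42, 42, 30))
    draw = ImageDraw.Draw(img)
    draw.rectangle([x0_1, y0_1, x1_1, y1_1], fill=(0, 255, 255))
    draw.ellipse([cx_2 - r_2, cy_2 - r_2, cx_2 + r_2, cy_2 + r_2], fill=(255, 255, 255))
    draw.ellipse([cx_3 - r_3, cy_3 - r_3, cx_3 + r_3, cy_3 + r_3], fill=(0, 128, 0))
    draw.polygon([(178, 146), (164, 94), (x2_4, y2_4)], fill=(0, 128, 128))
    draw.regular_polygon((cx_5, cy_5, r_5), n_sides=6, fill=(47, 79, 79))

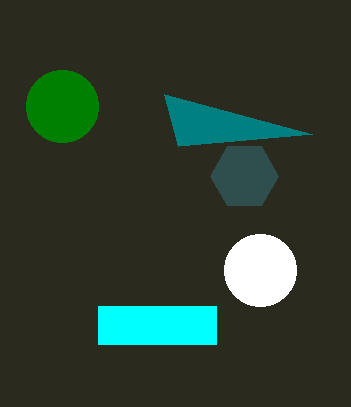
x0_1 = 98, y0_1 = 306, x1_1 = 216, y1_1 = 344, cx_2 = 260, cy_2 = 270, r_2 = 36, cx_3 = 62, cy_3 = 106, r_3 = 36, x2_4 = 312, y2_4 = 134, cx_5 = 244, cy_5 = 176, r_5 = 34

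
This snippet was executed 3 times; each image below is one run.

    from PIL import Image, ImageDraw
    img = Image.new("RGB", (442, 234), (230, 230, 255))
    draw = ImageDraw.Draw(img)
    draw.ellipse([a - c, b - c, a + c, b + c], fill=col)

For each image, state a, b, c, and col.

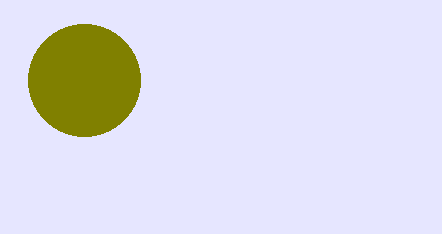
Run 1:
a = 84, b = 80, c = 56, col = 'olive'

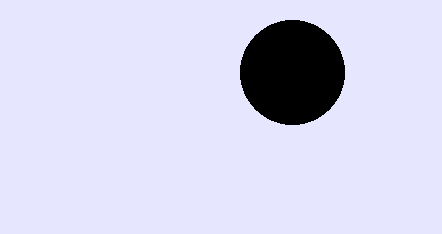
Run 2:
a = 292; b = 72; c = 52; col = 'black'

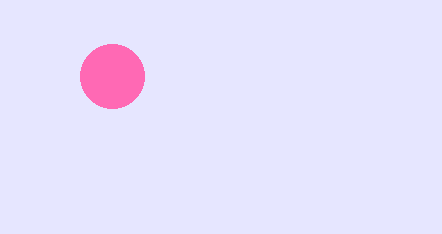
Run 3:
a = 112, b = 76, c = 32, col = 'hotpink'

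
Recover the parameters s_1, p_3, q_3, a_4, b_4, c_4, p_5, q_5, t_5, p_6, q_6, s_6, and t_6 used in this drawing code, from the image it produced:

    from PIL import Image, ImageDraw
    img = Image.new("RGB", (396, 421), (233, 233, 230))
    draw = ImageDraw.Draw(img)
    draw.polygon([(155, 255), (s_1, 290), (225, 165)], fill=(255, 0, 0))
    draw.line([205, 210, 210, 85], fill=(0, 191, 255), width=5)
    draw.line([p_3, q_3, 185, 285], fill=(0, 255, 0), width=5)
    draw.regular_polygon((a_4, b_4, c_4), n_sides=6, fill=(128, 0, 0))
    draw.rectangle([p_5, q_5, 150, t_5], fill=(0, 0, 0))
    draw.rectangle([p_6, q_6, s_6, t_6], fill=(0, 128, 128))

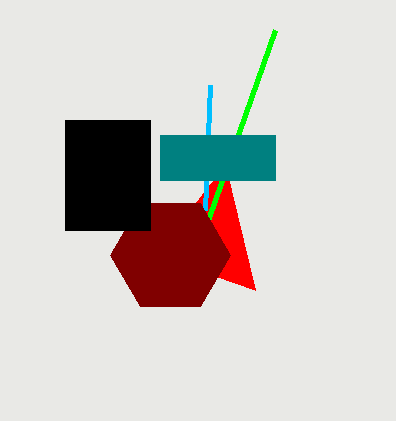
s_1 = 255
p_3 = 275
q_3 = 30
a_4 = 170
b_4 = 255
c_4 = 60
p_5 = 65
q_5 = 120
t_5 = 230
p_6 = 160
q_6 = 135
s_6 = 275
t_6 = 180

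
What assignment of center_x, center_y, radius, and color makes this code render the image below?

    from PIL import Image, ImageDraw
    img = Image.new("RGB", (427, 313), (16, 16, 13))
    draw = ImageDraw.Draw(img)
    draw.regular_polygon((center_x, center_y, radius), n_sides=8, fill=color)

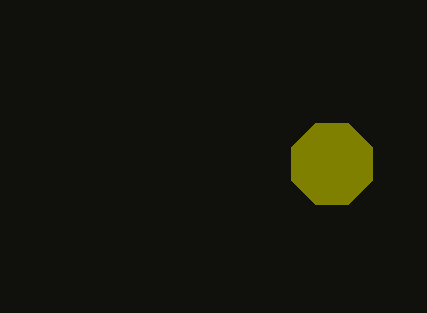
center_x = 332, center_y = 164, radius = 44, color = 'olive'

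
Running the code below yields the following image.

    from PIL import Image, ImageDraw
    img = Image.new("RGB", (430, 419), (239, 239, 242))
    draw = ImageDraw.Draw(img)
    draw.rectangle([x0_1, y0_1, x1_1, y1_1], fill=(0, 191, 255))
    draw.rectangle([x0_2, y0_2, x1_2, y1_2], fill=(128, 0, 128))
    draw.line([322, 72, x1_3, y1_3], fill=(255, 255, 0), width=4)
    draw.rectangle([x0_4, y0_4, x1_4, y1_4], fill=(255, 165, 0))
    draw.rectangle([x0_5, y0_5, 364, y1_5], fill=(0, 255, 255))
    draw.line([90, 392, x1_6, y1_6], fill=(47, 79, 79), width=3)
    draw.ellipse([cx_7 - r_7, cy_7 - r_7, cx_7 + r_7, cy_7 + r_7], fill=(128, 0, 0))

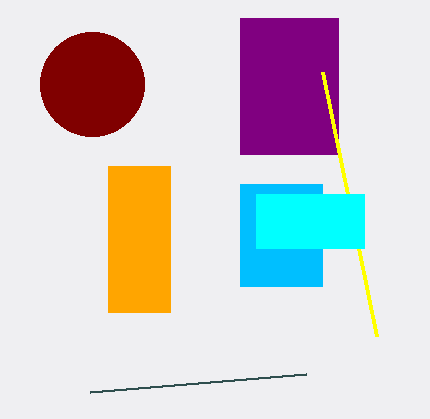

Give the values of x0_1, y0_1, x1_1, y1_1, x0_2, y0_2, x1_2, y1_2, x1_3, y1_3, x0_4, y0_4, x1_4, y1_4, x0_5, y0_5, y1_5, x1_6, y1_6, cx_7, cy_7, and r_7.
x0_1 = 240
y0_1 = 184
x1_1 = 322
y1_1 = 286
x0_2 = 240
y0_2 = 18
x1_2 = 338
y1_2 = 154
x1_3 = 376
y1_3 = 336
x0_4 = 108
y0_4 = 166
x1_4 = 170
y1_4 = 312
x0_5 = 256
y0_5 = 194
y1_5 = 248
x1_6 = 306
y1_6 = 374
cx_7 = 92
cy_7 = 84
r_7 = 52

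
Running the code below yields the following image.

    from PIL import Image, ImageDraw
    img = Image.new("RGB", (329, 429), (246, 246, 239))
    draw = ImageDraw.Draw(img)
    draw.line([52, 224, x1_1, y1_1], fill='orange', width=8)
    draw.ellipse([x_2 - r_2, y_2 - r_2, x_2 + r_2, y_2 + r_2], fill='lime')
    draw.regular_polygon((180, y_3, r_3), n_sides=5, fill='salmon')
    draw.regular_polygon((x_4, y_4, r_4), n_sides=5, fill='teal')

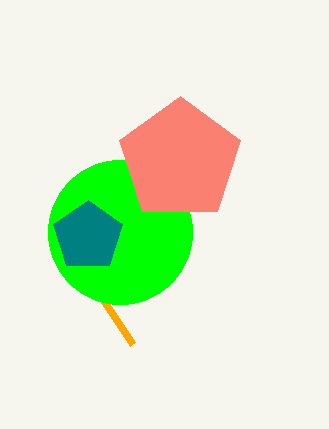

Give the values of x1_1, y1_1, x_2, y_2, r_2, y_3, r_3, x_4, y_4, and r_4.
x1_1 = 132, y1_1 = 344, x_2 = 120, y_2 = 232, r_2 = 72, y_3 = 160, r_3 = 64, x_4 = 88, y_4 = 236, r_4 = 36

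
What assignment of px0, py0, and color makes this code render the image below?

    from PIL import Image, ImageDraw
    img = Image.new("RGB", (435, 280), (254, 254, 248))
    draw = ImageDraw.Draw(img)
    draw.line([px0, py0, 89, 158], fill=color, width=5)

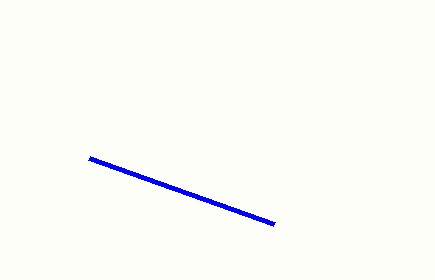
px0 = 274
py0 = 224
color = 'blue'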